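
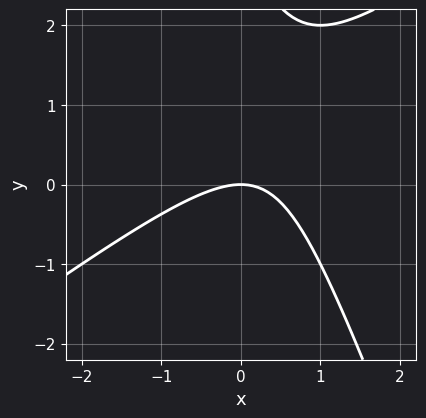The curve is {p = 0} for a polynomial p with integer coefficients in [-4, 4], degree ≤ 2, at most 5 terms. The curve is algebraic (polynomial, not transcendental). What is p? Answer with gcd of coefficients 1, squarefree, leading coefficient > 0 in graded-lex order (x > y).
(a) Degree: no degree-1 curve has this shape, so deg p = 2.
(b) From the visible intercepts: it crosses the x-axis at the gridline x = 0; it meets the y-axis at y = 0 (among the integer gridlines).
(c) The integer polynomial consistent with all of this is the stated p.

2*x^2 - 2*x*y - y^2 + 3*y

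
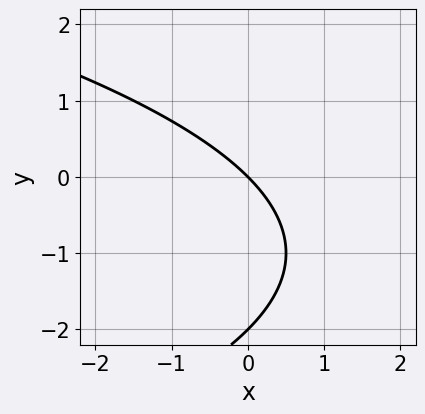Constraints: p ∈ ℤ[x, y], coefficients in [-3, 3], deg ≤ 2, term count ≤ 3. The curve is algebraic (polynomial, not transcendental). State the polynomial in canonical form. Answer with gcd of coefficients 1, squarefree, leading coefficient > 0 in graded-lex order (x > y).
y^2 + 2*x + 2*y

First, degree: the shape is more complex than any degree-1 curve, so deg p = 2.
Then, reading off the gridlines: it crosses the x-axis at the gridline x = 0; the y-axis gridline crossings are at y ∈ {-2, 0}.
Finally, together with the visible shape, these determine p as stated.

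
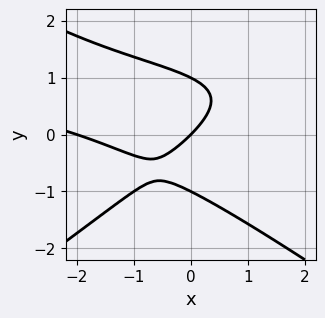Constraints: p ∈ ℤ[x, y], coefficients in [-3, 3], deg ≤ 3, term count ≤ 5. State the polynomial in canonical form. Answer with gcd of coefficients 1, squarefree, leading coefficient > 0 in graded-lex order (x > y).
x^2*y - 2*y^3 - x^2 - 2*x + 2*y

(a) deg p = 3.
(b) From the visible intercepts: the y-axis gridline crossings are at y ∈ {-1, 0, 1}; among the integer gridlines, it crosses the x-axis at x ∈ {-2, 0}.
(c) These observations pin down the coefficients.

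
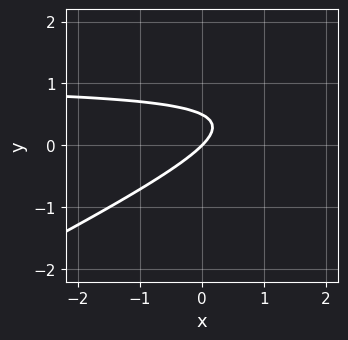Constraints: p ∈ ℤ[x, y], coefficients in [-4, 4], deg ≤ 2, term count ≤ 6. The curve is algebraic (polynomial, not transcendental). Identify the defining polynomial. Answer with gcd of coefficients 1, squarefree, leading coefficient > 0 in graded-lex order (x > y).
First, degree: no degree-1 curve has this shape, so deg p = 2.
Next, reading off the gridlines: it crosses the x-axis at the gridline x = 0; it crosses the y-axis at the gridline y = 0.
Finally, matching integer coefficients to the picture gives p.

x*y - 2*y^2 - x + y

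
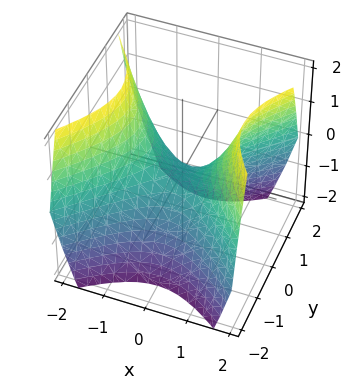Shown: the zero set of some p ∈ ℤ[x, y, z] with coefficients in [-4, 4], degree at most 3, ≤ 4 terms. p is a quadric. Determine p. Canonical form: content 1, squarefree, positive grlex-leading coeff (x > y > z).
1. Degree: a hyperbolic paraboloid; a quadric, so deg p = 2.
2. Symmetries: mirror symmetry y ↦ −y ⇒ only even powers of y; mirror symmetry x ↦ −x ⇒ only even powers of x.
3. From the axis intercepts and sections: one x-axis crossing is at x = 0; it crosses the z-axis at the gridline z = 0; one y-axis crossing is at y = 0.
4. Solving for integer coefficients yields p as stated.

x^2 - y^2 - z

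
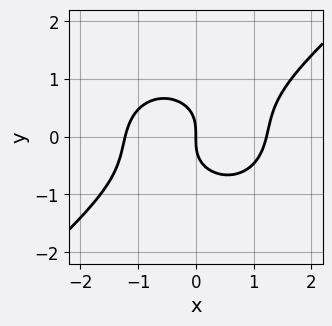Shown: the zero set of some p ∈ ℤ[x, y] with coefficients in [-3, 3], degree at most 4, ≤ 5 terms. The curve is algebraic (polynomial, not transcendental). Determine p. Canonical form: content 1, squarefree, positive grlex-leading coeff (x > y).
1. The degree is 3 — the shape is more complex than any degree-2 curve.
2. From the visible intercepts: it crosses the x-axis at the gridline x = 0; one y-axis crossing is at y = 0.
3. These observations pin down the coefficients.

2*x^3 - x^2*y + x*y^2 - 3*y^3 - 3*x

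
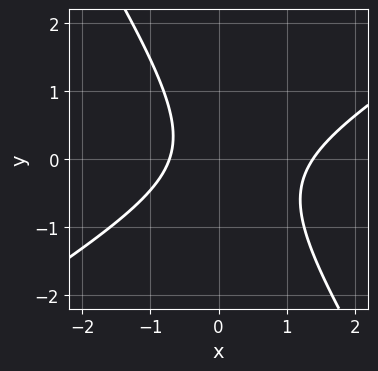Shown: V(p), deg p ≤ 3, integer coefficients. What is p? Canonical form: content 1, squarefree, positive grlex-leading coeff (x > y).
1. Degree: the shape is more complex than any degree-1 curve, so deg p = 2.
2. From the axis intercepts and sections: it misses every integer gridline on the y-axis.
3. Putting this together gives p.

3*x^2 - 3*x*y - 3*y^2 - 2*x - 3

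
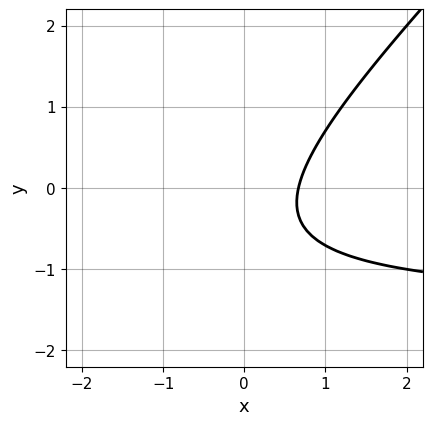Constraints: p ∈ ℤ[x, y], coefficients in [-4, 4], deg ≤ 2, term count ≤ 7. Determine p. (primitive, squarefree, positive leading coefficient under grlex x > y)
2*x*y - 2*y^2 + 3*x - 2*y - 2

First, deg p = 2. No degree-1 curve has this shape.
Then, from the axis intercepts and sections: it misses every integer gridline on the y-axis.
Finally, assembling these constraints gives the stated polynomial.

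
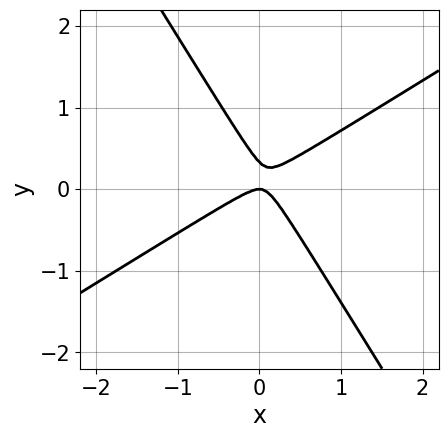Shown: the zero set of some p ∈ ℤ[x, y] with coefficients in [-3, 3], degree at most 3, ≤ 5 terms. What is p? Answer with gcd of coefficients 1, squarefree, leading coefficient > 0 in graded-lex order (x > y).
deg p = 2. No degree-1 curve has this shape.
Reading off the gridlines: it crosses the y-axis at the gridline y = 0; one x-axis crossing is at x = 0.
Together with the visible shape, these determine p as stated.

3*x^2 - 3*x*y - 3*y^2 + y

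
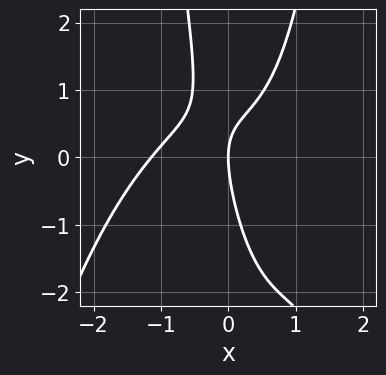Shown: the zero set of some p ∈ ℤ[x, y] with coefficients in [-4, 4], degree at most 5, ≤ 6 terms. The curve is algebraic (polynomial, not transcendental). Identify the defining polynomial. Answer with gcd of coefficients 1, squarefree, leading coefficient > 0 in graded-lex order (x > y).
First, the degree is 4 — no degree-3 curve has this shape.
Next, observable constraints: it meets the x-axis at x = 0 (among the integer gridlines); it crosses the y-axis at the gridline y = 0.
Finally, together with the visible shape, these determine p as stated.

2*x^4 + 3*x^2*y - 3*x*y - y^2 + 3*x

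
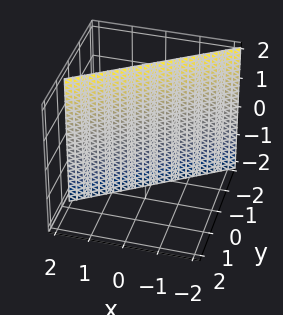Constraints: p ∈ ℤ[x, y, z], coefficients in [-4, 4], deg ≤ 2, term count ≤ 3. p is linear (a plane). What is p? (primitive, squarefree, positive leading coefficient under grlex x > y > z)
2*x - 3*y - 2

deg p = 1. Every cross-section is a straight line — this is a plane.
Checking where it meets the axes: it meets the x-axis at x = 1 (among the integer gridlines); it misses every integer gridline on the z-axis.
Putting this together gives p.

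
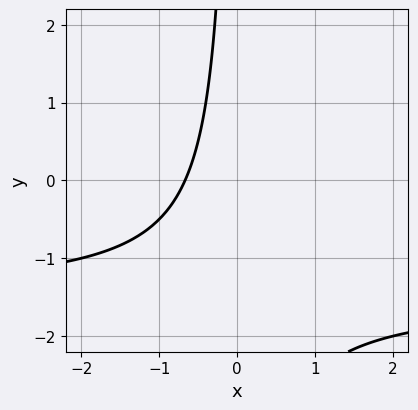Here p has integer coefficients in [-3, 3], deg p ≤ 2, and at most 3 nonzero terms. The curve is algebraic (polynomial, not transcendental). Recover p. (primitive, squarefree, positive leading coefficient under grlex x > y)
First, degree: a generic line meets the curve in up to 2 points, so deg p = 2.
Then, from the visible intercepts: it misses every integer gridline on the y-axis.
Finally, matching integer coefficients to the picture gives p.

2*x*y + 3*x + 2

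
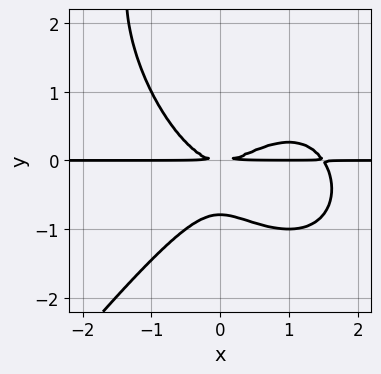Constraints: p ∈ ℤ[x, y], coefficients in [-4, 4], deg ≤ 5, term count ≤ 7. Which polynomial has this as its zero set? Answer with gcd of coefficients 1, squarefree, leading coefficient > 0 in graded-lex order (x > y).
2*x^3*y - y^4 - 3*x^2*y + 3*y^3 + 3*y^2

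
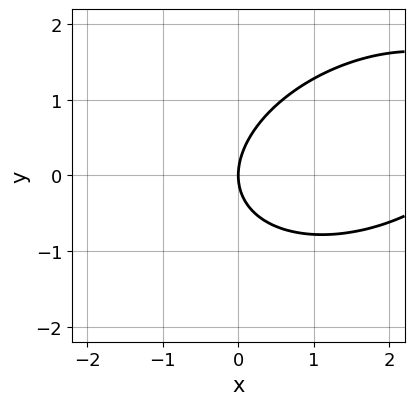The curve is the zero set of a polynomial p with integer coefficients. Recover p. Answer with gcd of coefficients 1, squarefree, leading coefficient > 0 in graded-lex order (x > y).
First, degree: no degree-1 curve has this shape, so deg p = 2.
Next, reading off the gridlines: it meets the y-axis at y = 0 (among the integer gridlines); it crosses the x-axis at the gridline x = 0.
Finally, matching integer coefficients to the picture gives p.

x^2 - x*y + 2*y^2 - 3*x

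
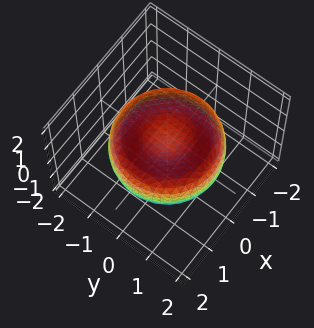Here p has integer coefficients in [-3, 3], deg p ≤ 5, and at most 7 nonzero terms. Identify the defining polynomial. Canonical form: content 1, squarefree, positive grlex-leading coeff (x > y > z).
First, the degree is 4 — no degree-3 surface has this shape.
Next, symmetry: the surface is invariant under rotation about z: p = q(x² + y², z).
Then, from the axis intercepts and sections: a circular section at z = 0 has radius between 1 and 2.
Finally, together with the visible shape, these determine p as stated.

x^4 + 2*x^2*y^2 + y^4 - 2*x^2 - 2*y^2 + 3*z^2 - 1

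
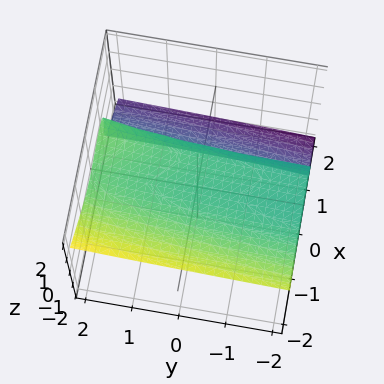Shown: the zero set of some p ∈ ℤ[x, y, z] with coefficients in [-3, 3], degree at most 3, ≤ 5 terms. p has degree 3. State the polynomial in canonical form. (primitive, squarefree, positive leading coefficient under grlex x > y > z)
2*x^3 - x*z^2 - y*z^2 + 3*z^3 - 1

(a) The degree is 3 — the shape is more complex than any degree-2 surface.
(b) Against the integer gridlines: it misses every integer gridline on the y-axis.
(c) The integer polynomial consistent with all of this is the stated p.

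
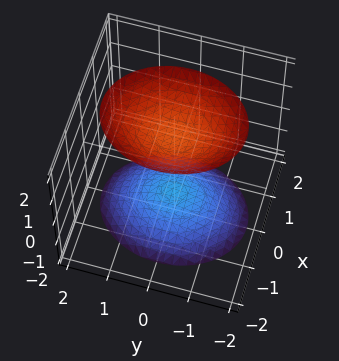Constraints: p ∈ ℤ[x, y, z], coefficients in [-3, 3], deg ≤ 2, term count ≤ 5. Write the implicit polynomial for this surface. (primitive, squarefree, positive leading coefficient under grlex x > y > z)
3*x^2 + 2*y^2 - 2*z^2 + 3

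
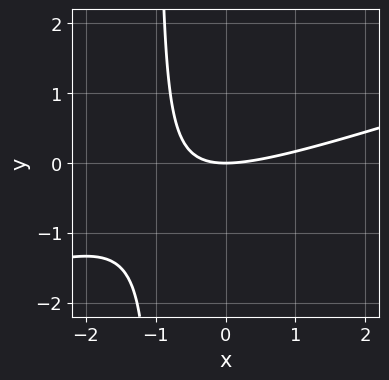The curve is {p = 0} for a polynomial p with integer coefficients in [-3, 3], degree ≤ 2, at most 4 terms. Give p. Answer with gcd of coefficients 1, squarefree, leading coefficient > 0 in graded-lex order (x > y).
x^2 - 3*x*y - 3*y

1. Degree: no degree-1 curve has this shape, so deg p = 2.
2. Against the integer gridlines: one x-axis crossing is at x = 0; it crosses the y-axis at the gridline y = 0.
3. Matching integer coefficients to the picture gives p.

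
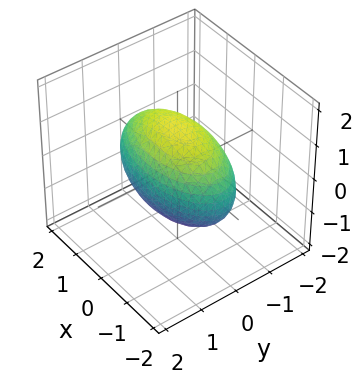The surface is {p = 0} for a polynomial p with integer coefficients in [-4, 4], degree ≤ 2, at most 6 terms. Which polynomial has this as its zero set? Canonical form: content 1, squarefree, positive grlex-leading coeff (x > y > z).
1. The degree is 2 — bounded and convex; a quadric.
2. Symmetries: it's symmetric under z → −z, forcing even powers of z; the x ↦ −x reflection is a symmetry, so x appears only in even powers; mirror symmetry y ↦ −y ⇒ only even powers of y.
3. Reading off the gridlines: the y-axis gridline crossings are at y ∈ {-1, 1}.
4. These observations pin down the coefficients.

x^2 + 3*y^2 + 2*z^2 - 3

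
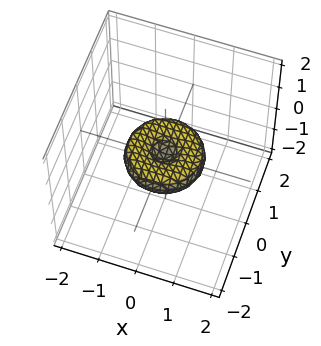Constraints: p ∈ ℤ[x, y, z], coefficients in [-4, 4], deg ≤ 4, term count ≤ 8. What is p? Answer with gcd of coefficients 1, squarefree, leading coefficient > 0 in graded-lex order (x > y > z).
Degree: a generic line meets the surface in up to 4 points, so deg p = 4.
Symmetry: the z-axis is an axis of rotation, so x and y enter only as x² + y².
From the visible intercepts: a circular section at z = 0 has radius exactly 1; among the integer gridlines, it crosses the y-axis at y ∈ {-1, 0, 1}.
Assembling these constraints gives the stated polynomial.

x^4 + 2*x^2*y^2 + y^4 - x^2 - y^2 + 2*z^2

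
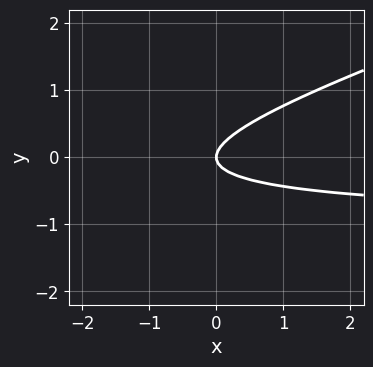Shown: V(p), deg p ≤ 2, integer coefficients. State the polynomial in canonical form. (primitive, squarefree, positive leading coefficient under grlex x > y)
x*y - 3*y^2 + x

(a) The degree is 2 — no degree-1 curve has this shape.
(b) Checking where it meets the axes: one x-axis crossing is at x = 0; one y-axis crossing is at y = 0.
(c) These observations pin down the coefficients.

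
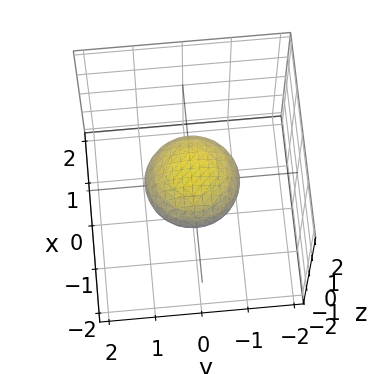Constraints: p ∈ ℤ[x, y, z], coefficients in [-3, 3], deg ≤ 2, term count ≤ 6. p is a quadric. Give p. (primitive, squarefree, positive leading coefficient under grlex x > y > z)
x^2 + y^2 + 2*z^2 - 1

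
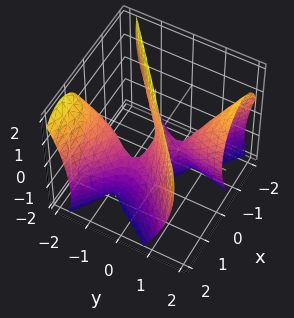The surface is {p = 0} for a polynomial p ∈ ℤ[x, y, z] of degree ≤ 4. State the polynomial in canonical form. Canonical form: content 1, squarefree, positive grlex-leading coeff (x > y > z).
(a) deg p = 3. A generic line meets the surface in up to 3 points.
(b) Observable constraints: it meets the x-axis at x = 0 (among the integer gridlines); the visible z-axis segment lies entirely on the surface.
(c) Fitting integer coefficients to these (and the overall shape) gives p.

2*x^3 - 3*x*y^2 - y*z^2 + 2*x*z - y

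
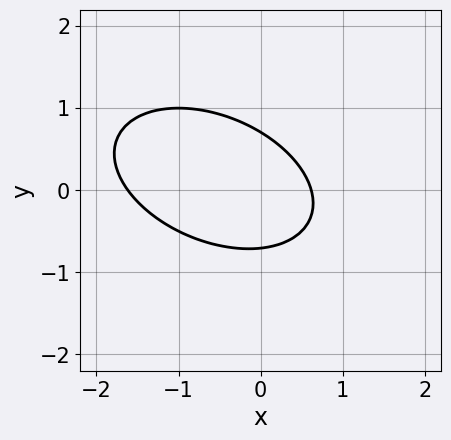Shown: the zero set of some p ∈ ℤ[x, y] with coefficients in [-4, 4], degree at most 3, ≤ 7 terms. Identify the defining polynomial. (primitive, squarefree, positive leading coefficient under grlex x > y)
1. deg p = 2.
2. The integer polynomial consistent with all of this is the stated p.

x^2 + x*y + 2*y^2 + x - 1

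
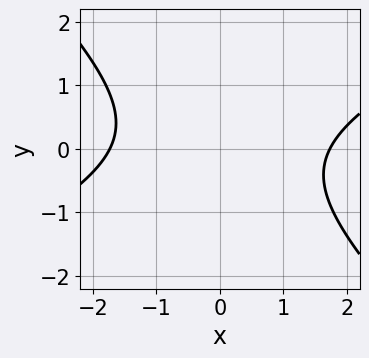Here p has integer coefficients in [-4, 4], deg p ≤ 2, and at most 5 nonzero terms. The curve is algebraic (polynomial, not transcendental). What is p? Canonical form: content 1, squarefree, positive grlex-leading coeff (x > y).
x^2 - x*y - 2*y^2 - 3

First, deg p = 2. No degree-1 curve has this shape.
Next, against the integer gridlines: no y-intercept at any integer in the box.
Finally, matching integer coefficients to the picture gives p.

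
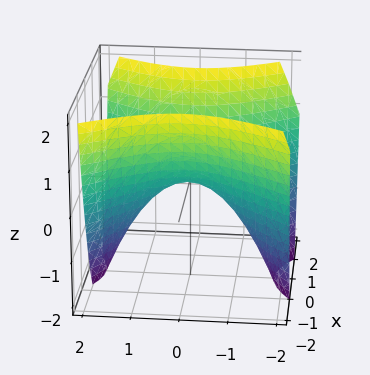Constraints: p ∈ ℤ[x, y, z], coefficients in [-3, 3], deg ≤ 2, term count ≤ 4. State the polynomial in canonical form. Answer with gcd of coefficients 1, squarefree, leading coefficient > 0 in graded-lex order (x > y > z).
3*x^2 - 2*y^2 - 3*z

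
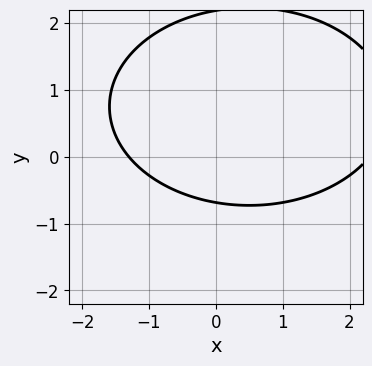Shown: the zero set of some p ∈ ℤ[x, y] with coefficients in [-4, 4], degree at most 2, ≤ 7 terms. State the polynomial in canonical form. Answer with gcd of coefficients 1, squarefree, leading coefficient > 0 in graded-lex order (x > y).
The degree is 2 — no degree-1 curve has this shape.
The integer polynomial consistent with all of this is the stated p.

x^2 + 2*y^2 - x - 3*y - 3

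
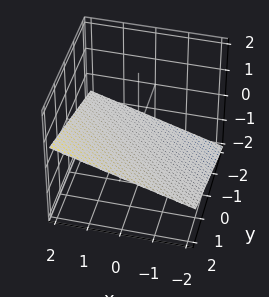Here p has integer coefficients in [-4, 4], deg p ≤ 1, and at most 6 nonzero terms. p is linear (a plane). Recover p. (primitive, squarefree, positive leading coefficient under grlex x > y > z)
(a) The degree is 1 — the surface is flat (a plane).
(b) Reading off the gridlines: it meets the x-axis at x = 2 (among the integer gridlines); one y-axis crossing is at y = 2.
(c) Fitting integer coefficients to these (and the overall shape) gives p.

x + y - 3*z - 2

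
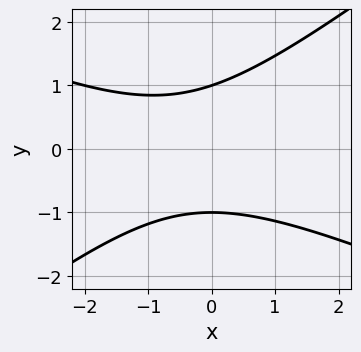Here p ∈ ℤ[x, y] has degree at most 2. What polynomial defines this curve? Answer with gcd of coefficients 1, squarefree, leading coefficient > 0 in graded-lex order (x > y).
x^2 + x*y - 3*y^2 + x + 3

(a) Degree: no degree-1 curve has this shape, so deg p = 2.
(b) Checking where it meets the axes: among the integer gridlines, it crosses the y-axis at y ∈ {-1, 1}; no x-intercept at any integer in the box.
(c) The integer polynomial consistent with all of this is the stated p.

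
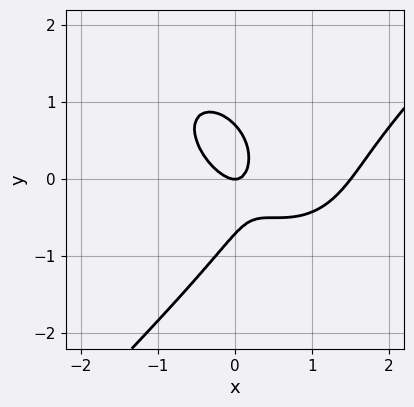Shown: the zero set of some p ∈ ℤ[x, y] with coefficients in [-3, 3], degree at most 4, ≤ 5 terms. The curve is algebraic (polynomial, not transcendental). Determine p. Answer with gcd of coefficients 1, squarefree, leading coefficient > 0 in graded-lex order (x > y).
2*x^3 - 2*y^3 - 3*x^2 - 3*x*y + y

deg p = 3. The shape is more complex than any degree-2 curve.
Checking where it meets the axes: it crosses the y-axis at the gridline y = 0; it meets the x-axis at x = 0 (among the integer gridlines).
Solving for integer coefficients yields p as stated.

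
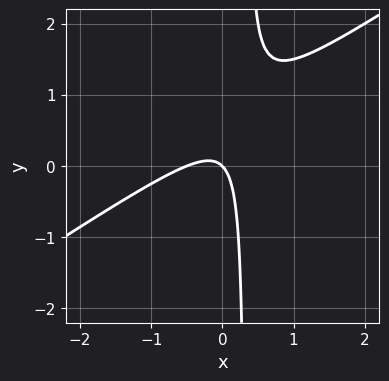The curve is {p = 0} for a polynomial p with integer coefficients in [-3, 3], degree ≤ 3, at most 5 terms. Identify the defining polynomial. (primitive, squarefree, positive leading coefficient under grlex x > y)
1. Degree: a generic line meets the curve in up to 2 points, so deg p = 2.
2. From the visible intercepts: it meets the y-axis at y = 0 (among the integer gridlines); it meets the x-axis at x = 0 (among the integer gridlines).
3. Putting this together gives p.

2*x^2 - 3*x*y + x + y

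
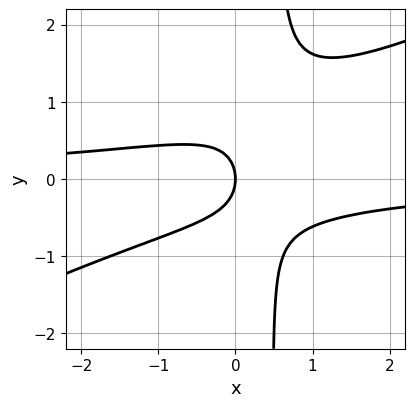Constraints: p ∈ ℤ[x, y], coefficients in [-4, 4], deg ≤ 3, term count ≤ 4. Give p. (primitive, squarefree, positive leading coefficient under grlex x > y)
(a) deg p = 3.
(b) From the visible intercepts: one x-axis crossing is at x = 0; it crosses the y-axis at the gridline y = 0.
(c) Assembling these constraints gives the stated polynomial.

x^2*y - 2*x*y^2 + y^2 + x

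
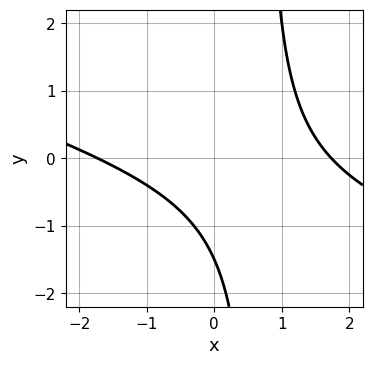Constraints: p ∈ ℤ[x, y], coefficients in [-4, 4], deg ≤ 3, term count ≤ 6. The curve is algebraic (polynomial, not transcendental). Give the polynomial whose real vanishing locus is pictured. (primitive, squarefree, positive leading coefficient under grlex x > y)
x^2 + 3*x*y - 2*y - 3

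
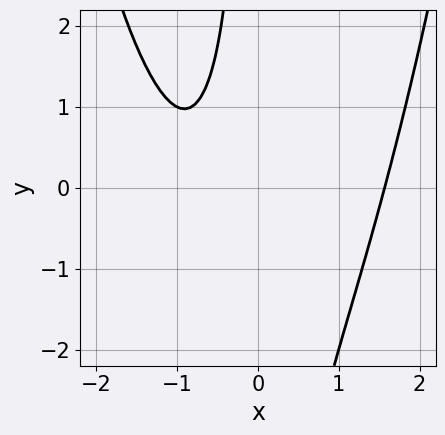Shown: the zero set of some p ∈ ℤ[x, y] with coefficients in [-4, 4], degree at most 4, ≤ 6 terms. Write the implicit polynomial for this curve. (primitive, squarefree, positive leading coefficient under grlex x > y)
2*x^3 - 2*x*y - 3*x - 3

(a) Degree: no degree-2 curve has this shape, so deg p = 3.
(b) Reading off the gridlines: it misses every integer gridline on the y-axis.
(c) Putting this together gives p.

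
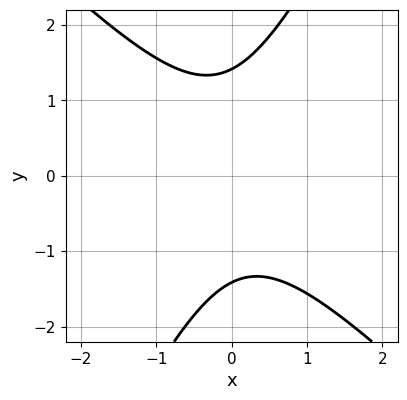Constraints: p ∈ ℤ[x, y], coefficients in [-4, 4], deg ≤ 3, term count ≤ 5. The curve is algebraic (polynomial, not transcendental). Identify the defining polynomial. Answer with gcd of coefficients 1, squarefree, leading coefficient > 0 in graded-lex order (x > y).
deg p = 2.
From the axis intercepts and sections: the curve avoids every integer x-axis point in the box.
Fitting integer coefficients to these (and the overall shape) gives p.

2*x^2 + x*y - y^2 + 2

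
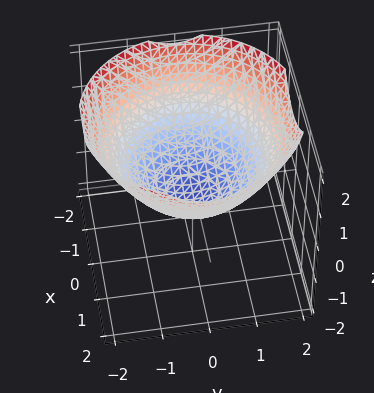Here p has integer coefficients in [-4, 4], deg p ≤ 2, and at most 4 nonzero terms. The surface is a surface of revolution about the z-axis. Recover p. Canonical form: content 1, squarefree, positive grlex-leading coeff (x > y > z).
x^2 + y^2 - 2*z - 1

The degree is 2 — no degree-1 surface has this shape.
By symmetry, the z-axis is an axis of rotation, so x and y enter only as x² + y².
Checking where it meets the axes: the x-axis gridline crossings are at x ∈ {-1, 1}; a circular section at z = 0 has radius exactly 1; among the integer gridlines, it crosses the y-axis at y ∈ {-1, 1}.
Fitting integer coefficients to these (and the overall shape) gives p.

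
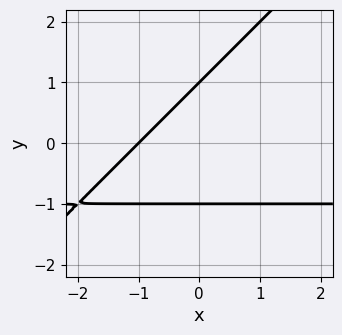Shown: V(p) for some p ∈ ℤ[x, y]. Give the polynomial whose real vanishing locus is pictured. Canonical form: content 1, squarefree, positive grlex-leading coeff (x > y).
Degree: no degree-1 curve has this shape, so deg p = 2.
Observable constraints: among the integer gridlines, it crosses the y-axis at y ∈ {-1, 1}; it crosses the x-axis at the gridline x = -1.
Putting this together gives p.

x*y - y^2 + x + 1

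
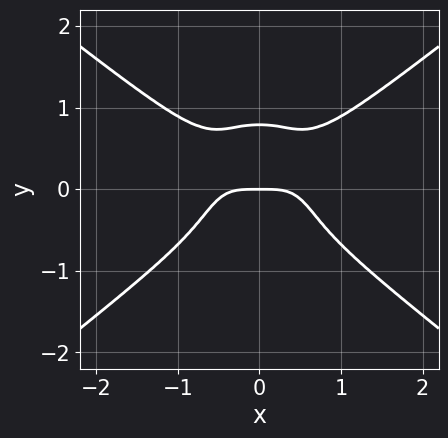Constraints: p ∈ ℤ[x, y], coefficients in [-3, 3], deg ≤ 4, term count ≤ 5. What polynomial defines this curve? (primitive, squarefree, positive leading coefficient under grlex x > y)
2*x^4 - 2*x^2*y^2 - 2*y^4 + y

1. deg p = 4. The shape is more complex than any degree-3 curve.
2. Symmetries: mirror symmetry x ↦ −x ⇒ only even powers of x.
3. Checking where it meets the axes: it meets the x-axis at x = 0 (among the integer gridlines); it meets the y-axis at y = 0 (among the integer gridlines).
4. The integer polynomial consistent with all of this is the stated p.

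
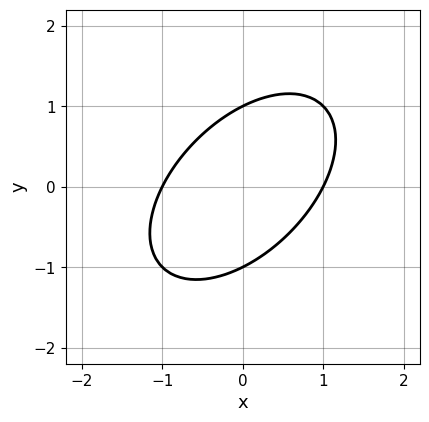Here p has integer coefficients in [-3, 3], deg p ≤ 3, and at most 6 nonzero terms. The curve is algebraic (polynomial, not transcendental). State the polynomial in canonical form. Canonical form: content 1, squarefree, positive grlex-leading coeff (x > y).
x^2 - x*y + y^2 - 1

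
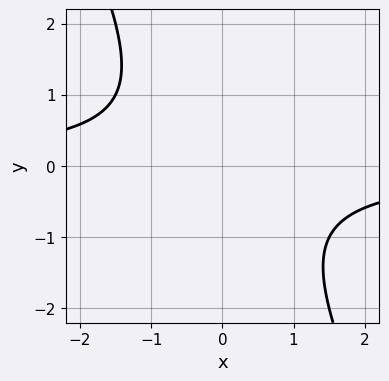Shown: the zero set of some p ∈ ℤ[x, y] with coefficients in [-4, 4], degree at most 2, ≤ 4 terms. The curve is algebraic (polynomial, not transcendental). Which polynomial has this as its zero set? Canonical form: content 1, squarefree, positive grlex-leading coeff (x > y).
2*x*y + y^2 + 2

1. Degree: a generic line meets the curve in up to 2 points, so deg p = 2.
2. Against the integer gridlines: no y-intercept at any integer in the box; it misses every integer gridline on the x-axis.
3. Fitting integer coefficients to these (and the overall shape) gives p.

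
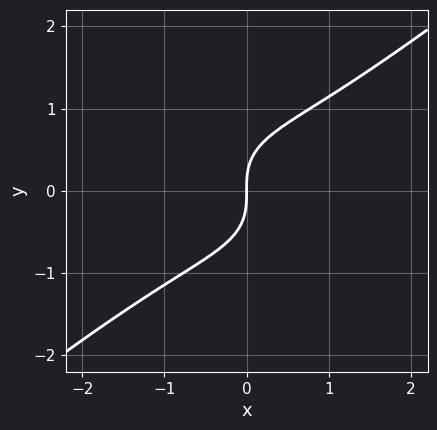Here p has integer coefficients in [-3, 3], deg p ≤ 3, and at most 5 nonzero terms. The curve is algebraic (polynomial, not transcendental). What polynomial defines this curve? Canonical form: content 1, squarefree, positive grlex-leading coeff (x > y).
Degree: no degree-2 curve has this shape, so deg p = 3.
From the axis intercepts and sections: it crosses the x-axis at the gridline x = 0; it crosses the y-axis at the gridline y = 0.
Putting this together gives p.

x^3 - 2*y^3 + 2*x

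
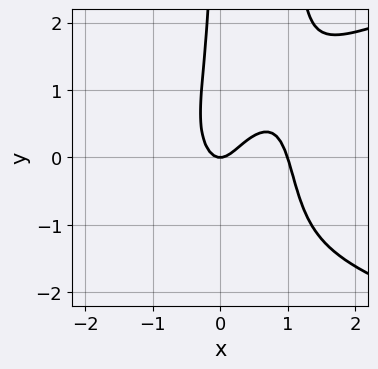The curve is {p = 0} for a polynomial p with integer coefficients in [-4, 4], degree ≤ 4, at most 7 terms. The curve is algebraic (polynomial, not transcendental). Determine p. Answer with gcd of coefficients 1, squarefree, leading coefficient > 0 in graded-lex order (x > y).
First, the degree is 4 — the shape is more complex than any degree-3 curve.
Next, observable constraints: it meets the y-axis at y = 0 (among the integer gridlines); the x-axis gridline crossings are at x ∈ {0, 1}.
Finally, the integer polynomial consistent with all of this is the stated p.

2*x^2*y^2 - 3*x^3 - 2*x*y^2 + 3*x^2 - y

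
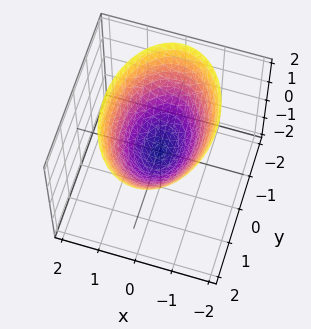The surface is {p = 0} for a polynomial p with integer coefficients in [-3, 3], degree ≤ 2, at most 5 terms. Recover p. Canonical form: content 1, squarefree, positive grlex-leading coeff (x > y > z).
2*x^2 + y^2 - 2*z

(a) deg p = 2.
(b) Symmetries: mirror symmetry y ↦ −y ⇒ only even powers of y; it's symmetric under x → −x, forcing even powers of x.
(c) From the axis intercepts and sections: one y-axis crossing is at y = 0; it meets the z-axis at z = 0 (among the integer gridlines).
(d) Together with the visible shape, these determine p as stated.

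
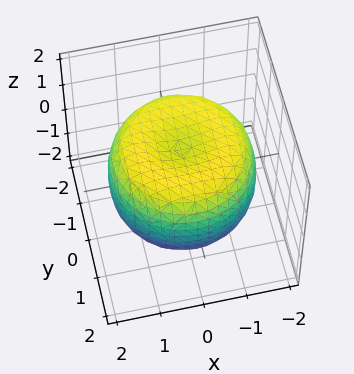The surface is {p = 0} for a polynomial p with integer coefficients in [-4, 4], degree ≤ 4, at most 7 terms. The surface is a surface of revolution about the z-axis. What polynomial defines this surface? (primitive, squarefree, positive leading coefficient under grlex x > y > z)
x^4 + 2*x^2*y^2 + y^4 - 2*x^2 - 2*y^2 + 2*z^2 - 2

(a) Degree: a generic line meets the surface in up to 4 points, so deg p = 4.
(b) Symmetry: the z-axis is an axis of rotation, so x and y enter only as x² + y².
(c) Checking where it meets the axes: a circular section at z = 0 has radius between 1 and 2; the z-axis gridline crossings are at z ∈ {-1, 1}.
(d) Fitting integer coefficients to these (and the overall shape) gives p.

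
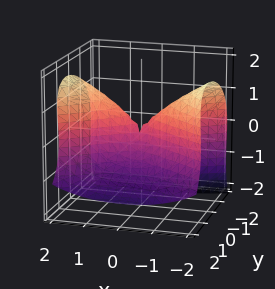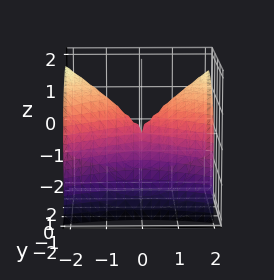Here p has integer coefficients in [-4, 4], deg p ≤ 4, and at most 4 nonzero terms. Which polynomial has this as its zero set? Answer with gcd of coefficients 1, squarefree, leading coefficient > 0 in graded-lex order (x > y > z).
y*z^2 - z^3 + x^2 - 2*y^2

(a) deg p = 3.
(b) Against the integer gridlines: one x-axis crossing is at x = 0; one y-axis crossing is at y = 0; it meets the z-axis at z = 0 (among the integer gridlines).
(c) Together with the visible shape, these determine p as stated.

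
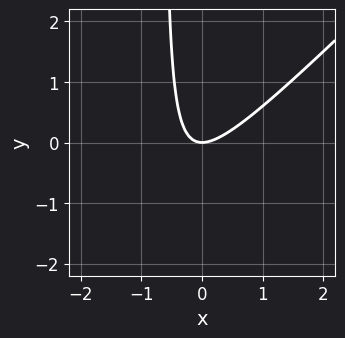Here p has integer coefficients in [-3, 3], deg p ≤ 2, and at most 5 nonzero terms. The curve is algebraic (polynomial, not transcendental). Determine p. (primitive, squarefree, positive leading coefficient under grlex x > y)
3*x^2 - 3*x*y - 2*y

First, the degree is 2 — no degree-1 curve has this shape.
Next, from the visible intercepts: it meets the x-axis at x = 0 (among the integer gridlines); one y-axis crossing is at y = 0.
Finally, together with the visible shape, these determine p as stated.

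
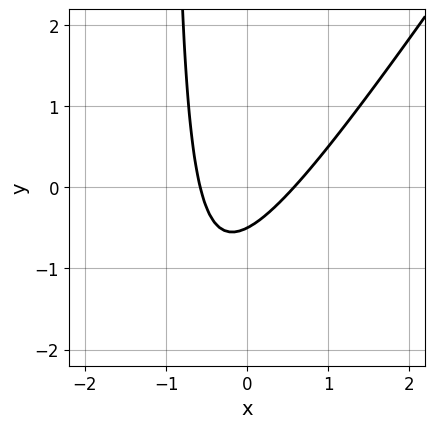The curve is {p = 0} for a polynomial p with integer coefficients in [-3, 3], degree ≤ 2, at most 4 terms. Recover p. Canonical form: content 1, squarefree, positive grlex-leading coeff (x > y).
(a) Degree: the shape is more complex than any degree-1 curve, so deg p = 2.
(b) Solving for integer coefficients yields p as stated.

3*x^2 - 2*x*y - 2*y - 1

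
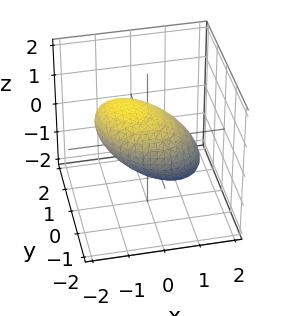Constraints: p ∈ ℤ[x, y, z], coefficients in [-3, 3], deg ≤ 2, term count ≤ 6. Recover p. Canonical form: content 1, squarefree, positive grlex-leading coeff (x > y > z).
1. The degree is 2 — the shape is more complex than any degree-1 surface.
2. Checking where it meets the axes: among the integer gridlines, it crosses the z-axis at z ∈ {-1, 1}.
3. Together with the visible shape, these determine p as stated.

2*x^2 + x*y + 2*x*z + 2*y^2 + 3*z^2 - 3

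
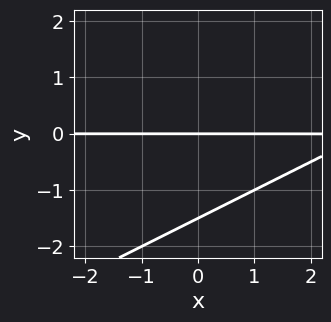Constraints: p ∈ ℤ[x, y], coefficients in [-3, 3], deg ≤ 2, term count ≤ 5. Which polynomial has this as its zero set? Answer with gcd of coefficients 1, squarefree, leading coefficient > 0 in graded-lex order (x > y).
(a) The degree is 2 — no degree-1 curve has this shape.
(b) From the axis intercepts and sections: it meets the y-axis at y = 0 (among the integer gridlines); every point of the x-axis in the box is on the curve.
(c) The integer polynomial consistent with all of this is the stated p.

x*y - 2*y^2 - 3*y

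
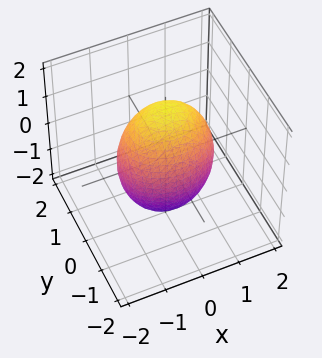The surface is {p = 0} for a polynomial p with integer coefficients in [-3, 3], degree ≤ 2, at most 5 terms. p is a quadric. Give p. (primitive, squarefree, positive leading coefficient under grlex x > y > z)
1. Degree: a closed, bounded, convex surface; a quadric, so deg p = 2.
2. Symmetries: it's symmetric under x → −x, forcing even powers of x; mirror symmetry z ↦ −z ⇒ only even powers of z; the y ↦ −y reflection is a symmetry, so y appears only in even powers.
3. Checking where it meets the axes: among the integer gridlines, it crosses the y-axis at y ∈ {-1, 1}.
4. Together with the visible shape, these determine p as stated.

2*x^2 + 3*y^2 + z^2 - 3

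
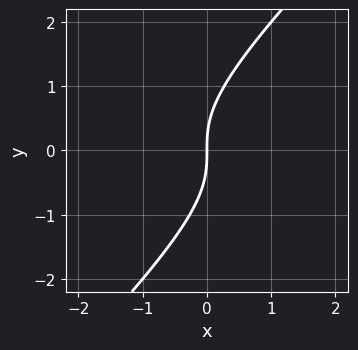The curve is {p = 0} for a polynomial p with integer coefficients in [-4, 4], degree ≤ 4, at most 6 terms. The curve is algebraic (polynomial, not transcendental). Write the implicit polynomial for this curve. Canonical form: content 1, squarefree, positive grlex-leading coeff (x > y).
x^2*y - 2*x*y^2 + y^3 - 2*x

First, degree: the shape is more complex than any degree-2 curve, so deg p = 3.
Next, from the visible intercepts: it meets the x-axis at x = 0 (among the integer gridlines); it meets the y-axis at y = 0 (among the integer gridlines).
Finally, matching integer coefficients to the picture gives p.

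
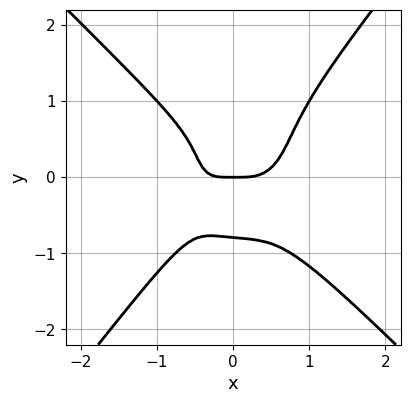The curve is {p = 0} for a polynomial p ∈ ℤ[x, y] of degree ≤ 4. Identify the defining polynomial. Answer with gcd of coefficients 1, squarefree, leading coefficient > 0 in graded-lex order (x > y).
3*x^4 + x*y^3 - 2*y^4 - x*y - y

(a) deg p = 4. A generic line meets the curve in up to 4 points.
(b) Observable constraints: it crosses the x-axis at the gridline x = 0; it meets the y-axis at y = 0 (among the integer gridlines).
(c) Matching integer coefficients to the picture gives p.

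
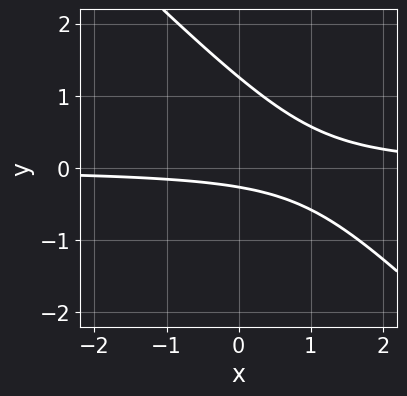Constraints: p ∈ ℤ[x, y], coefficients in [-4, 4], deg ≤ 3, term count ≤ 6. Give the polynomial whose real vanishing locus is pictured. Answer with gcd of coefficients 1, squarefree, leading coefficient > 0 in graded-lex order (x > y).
3*x*y + 3*y^2 - 3*y - 1

1. deg p = 2. The shape is more complex than any degree-1 curve.
2. Checking where it meets the axes: the curve avoids every integer x-axis point in the box.
3. The integer polynomial consistent with all of this is the stated p.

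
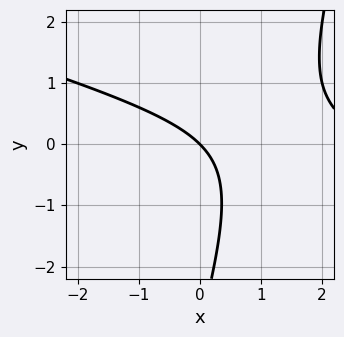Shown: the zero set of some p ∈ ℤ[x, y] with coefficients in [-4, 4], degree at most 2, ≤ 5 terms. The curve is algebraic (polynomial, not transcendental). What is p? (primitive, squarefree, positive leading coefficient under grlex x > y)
x^2 + 3*x*y - y^2 - 3*x - 3*y

(a) deg p = 2.
(b) Reading off the gridlines: one y-axis crossing is at y = 0; one x-axis crossing is at x = 0.
(c) Matching integer coefficients to the picture gives p.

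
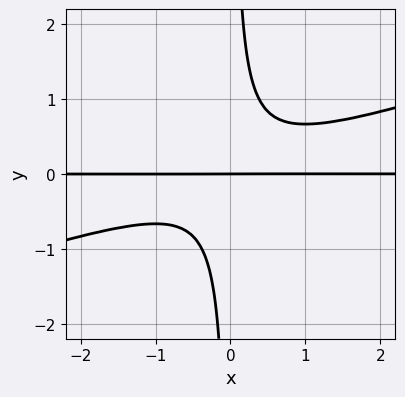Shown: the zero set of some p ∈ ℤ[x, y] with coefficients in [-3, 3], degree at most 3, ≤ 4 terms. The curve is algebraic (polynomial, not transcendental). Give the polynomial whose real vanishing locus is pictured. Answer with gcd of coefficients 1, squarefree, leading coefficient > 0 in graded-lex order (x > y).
x^2*y - 3*x*y^2 + y

Degree: a generic line meets the curve in up to 3 points, so deg p = 3.
Observable constraints: the visible x-axis segment lies entirely on the curve; it crosses the y-axis at the gridline y = 0.
Assembling these constraints gives the stated polynomial.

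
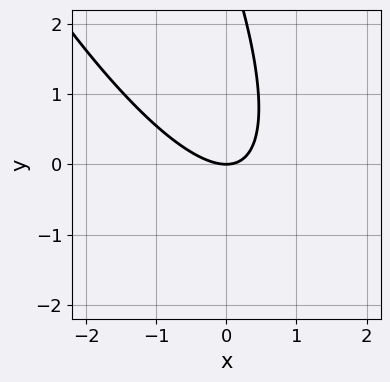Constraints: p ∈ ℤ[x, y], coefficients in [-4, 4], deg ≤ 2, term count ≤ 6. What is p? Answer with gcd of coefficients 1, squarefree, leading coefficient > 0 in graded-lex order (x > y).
3*x^2 + 3*x*y + y^2 - 3*y

(a) Degree: no degree-1 curve has this shape, so deg p = 2.
(b) From the visible intercepts: it crosses the y-axis at the gridline y = 0; it meets the x-axis at x = 0 (among the integer gridlines).
(c) Fitting integer coefficients to these (and the overall shape) gives p.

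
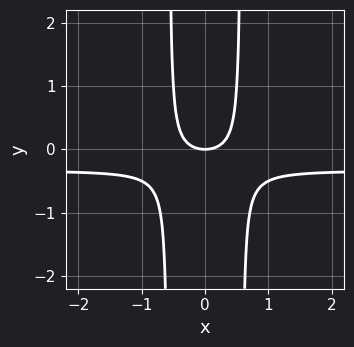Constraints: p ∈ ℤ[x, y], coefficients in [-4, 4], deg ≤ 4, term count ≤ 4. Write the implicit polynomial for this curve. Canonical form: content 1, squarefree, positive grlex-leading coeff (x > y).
1. Degree: the shape is more complex than any degree-2 curve, so deg p = 3.
2. Symmetries: it's symmetric under x → −x, forcing even powers of x.
3. Against the integer gridlines: one y-axis crossing is at y = 0; it crosses the x-axis at the gridline x = 0.
4. Fitting integer coefficients to these (and the overall shape) gives p.

3*x^2*y + x^2 - y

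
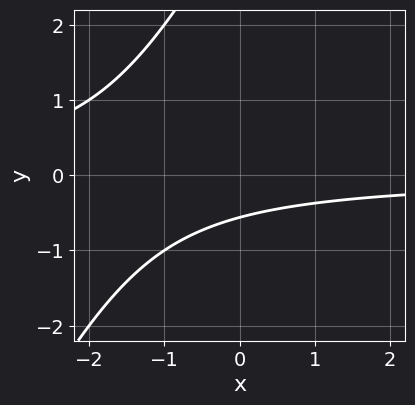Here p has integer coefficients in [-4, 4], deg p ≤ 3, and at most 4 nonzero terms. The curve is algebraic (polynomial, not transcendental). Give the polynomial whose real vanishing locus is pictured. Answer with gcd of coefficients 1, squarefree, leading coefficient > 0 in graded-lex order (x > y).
(a) deg p = 2. No degree-1 curve has this shape.
(b) Against the integer gridlines: no x-intercept at any integer in the box.
(c) Fitting integer coefficients to these (and the overall shape) gives p.

2*x*y - y^2 + 3*y + 2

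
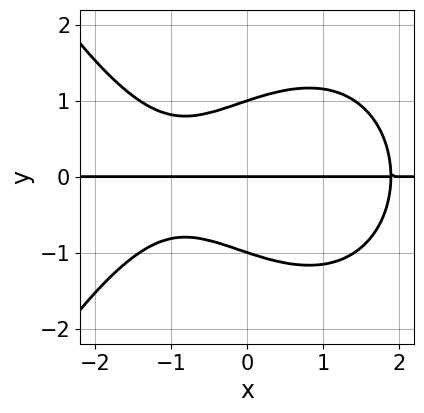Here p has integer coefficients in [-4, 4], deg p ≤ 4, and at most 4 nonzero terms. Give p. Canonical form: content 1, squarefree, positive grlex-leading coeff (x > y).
1. deg p = 4.
2. From the visible intercepts: the y-axis gridline crossings are at y ∈ {-1, 0, 1}; every point of the x-axis in the box is on the curve.
3. Fitting integer coefficients to these (and the overall shape) gives p.

x^3*y + 3*y^3 - 2*x*y - 3*y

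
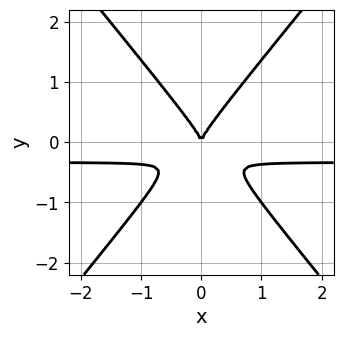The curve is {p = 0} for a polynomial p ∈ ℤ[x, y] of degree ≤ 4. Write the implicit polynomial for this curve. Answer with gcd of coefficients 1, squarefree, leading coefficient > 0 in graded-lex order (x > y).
1. deg p = 3. No degree-2 curve has this shape.
2. Symmetries: mirror symmetry x ↦ −x ⇒ only even powers of x.
3. Reading off the gridlines: one y-axis crossing is at y = 0; one x-axis crossing is at x = 0.
4. Fitting integer coefficients to these (and the overall shape) gives p.

3*x^2*y - 2*y^3 + x^2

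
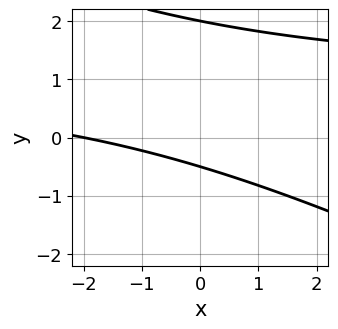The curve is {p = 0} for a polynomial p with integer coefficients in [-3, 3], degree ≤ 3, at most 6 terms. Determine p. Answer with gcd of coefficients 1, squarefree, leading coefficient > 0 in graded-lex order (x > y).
x*y + 2*y^2 - x - 3*y - 2

First, the degree is 2 — no degree-1 curve has this shape.
Then, against the integer gridlines: it meets the x-axis at x = -2 (among the integer gridlines); it crosses the y-axis at the gridline y = 2.
Finally, together with the visible shape, these determine p as stated.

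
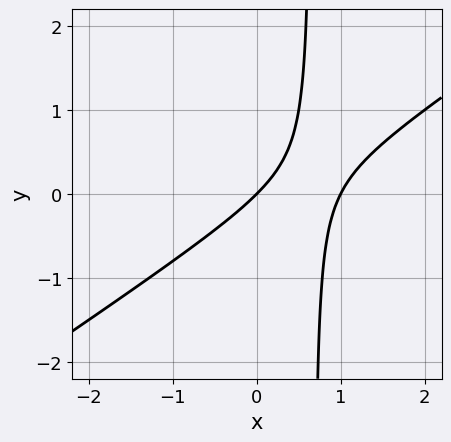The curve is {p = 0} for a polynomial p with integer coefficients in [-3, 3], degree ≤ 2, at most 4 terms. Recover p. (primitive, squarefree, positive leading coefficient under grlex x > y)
First, the degree is 2 — a generic line meets the curve in up to 2 points.
Next, checking where it meets the axes: it meets the y-axis at y = 0 (among the integer gridlines); among the integer gridlines, it crosses the x-axis at x ∈ {0, 1}.
Finally, fitting integer coefficients to these (and the overall shape) gives p.

2*x^2 - 3*x*y - 2*x + 2*y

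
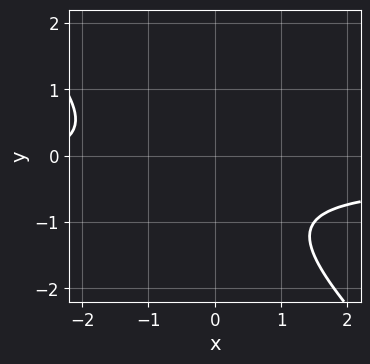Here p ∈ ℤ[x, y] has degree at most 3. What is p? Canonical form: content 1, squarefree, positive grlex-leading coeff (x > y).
The degree is 2 — no degree-1 curve has this shape.
Reading off the gridlines: no x-intercept at any integer in the box; the curve avoids every integer y-axis point in the box.
The integer polynomial consistent with all of this is the stated p.

3*x*y + 3*y^2 + x + 3*y + 3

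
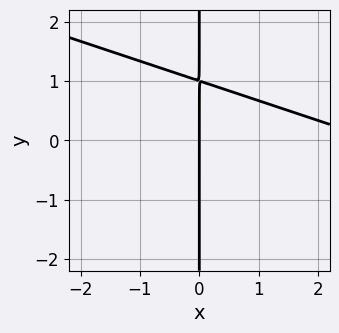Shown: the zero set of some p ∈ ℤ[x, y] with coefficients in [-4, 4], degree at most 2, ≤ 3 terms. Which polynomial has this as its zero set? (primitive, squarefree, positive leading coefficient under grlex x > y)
The degree is 2 — no degree-1 curve has this shape.
From the axis intercepts and sections: every point of the y-axis in the box is on the curve; it meets the x-axis at x = 0 (among the integer gridlines).
Solving for integer coefficients yields p as stated.

x^2 + 3*x*y - 3*x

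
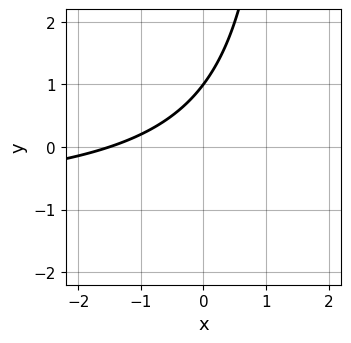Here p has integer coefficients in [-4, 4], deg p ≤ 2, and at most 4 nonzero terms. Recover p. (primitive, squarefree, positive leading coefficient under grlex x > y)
Degree: no degree-1 curve has this shape, so deg p = 2.
Observable constraints: it meets the y-axis at y = 1 (among the integer gridlines).
Matching integer coefficients to the picture gives p.

2*x*y + 2*x - 3*y + 3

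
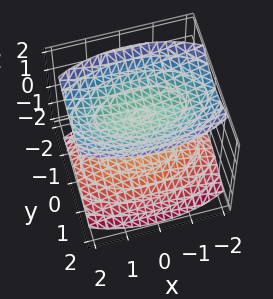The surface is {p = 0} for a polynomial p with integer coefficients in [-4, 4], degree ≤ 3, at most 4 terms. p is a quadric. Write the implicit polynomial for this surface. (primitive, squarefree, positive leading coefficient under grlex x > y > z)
First, the picture has 2 separate pieces. Treating them together as one polynomial.
Next, deg p = 2. Two separate bowl-shaped sheets opening away from each other; a quadric.
Then, symmetries: the x ↦ −x reflection is a symmetry, so x appears only in even powers; the y ↦ −y reflection is a symmetry, so y appears only in even powers; the z ↦ −z reflection is a symmetry, so z appears only in even powers.
Then, from the visible intercepts: no y-intercept at any integer in the box; it misses every integer gridline on the x-axis; the z-axis gridline crossings are at z ∈ {-1, 1}.
Finally, putting this together gives p.

x^2 + 3*y^2 - 3*z^2 + 3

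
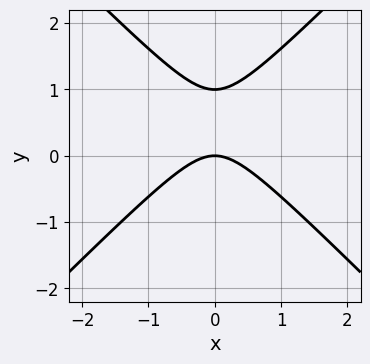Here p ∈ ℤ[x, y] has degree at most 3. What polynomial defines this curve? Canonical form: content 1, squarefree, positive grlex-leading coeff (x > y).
(a) Degree: a generic line meets the curve in up to 2 points, so deg p = 2.
(b) Symmetries: mirror symmetry x ↦ −x ⇒ only even powers of x.
(c) From the axis intercepts and sections: among the integer gridlines, it crosses the y-axis at y ∈ {0, 1}; it meets the x-axis at x = 0 (among the integer gridlines).
(d) These observations pin down the coefficients.

x^2 - y^2 + y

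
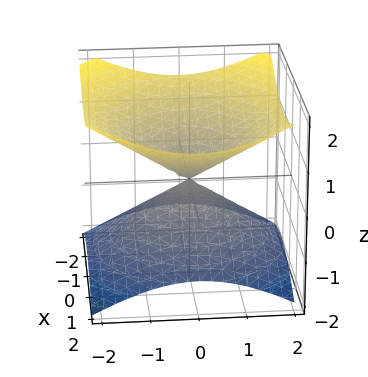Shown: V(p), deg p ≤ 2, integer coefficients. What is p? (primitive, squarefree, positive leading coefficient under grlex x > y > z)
1. The degree is 2 — a double cone through the origin; a quadric.
2. Symmetries: it's symmetric under z → −z, forcing even powers of z; the z-axis is an axis of rotation, so x and y enter only as x² + y².
3. Against the integer gridlines: a circular section at z = 1 has radius between 1 and 2; one z-axis crossing is at z = 0.
4. These observations pin down the coefficients.

x^2 + y^2 - 2*z^2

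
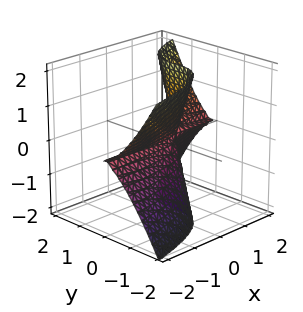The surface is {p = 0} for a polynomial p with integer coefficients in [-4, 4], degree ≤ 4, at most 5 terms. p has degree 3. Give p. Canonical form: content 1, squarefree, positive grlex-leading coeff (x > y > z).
The degree is 3 — the shape is more complex than any degree-2 surface.
Against the integer gridlines: it meets the y-axis at y = 0 (among the integer gridlines); one z-axis crossing is at z = 0; every point of the x-axis in the box is on the surface.
Fitting integer coefficients to these (and the overall shape) gives p.

2*x*z^2 - 3*y^3 - z^2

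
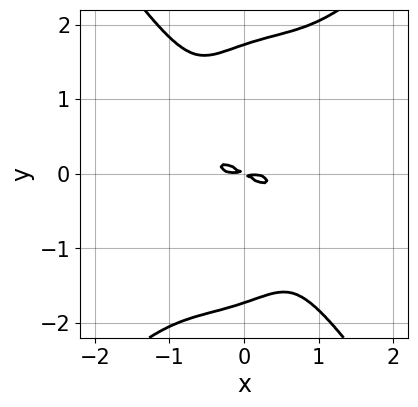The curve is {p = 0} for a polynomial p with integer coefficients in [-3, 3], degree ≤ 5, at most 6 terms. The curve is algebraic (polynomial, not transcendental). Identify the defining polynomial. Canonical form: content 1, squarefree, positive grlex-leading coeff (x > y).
3*x^4 - x^3*y - y^4 + 2*x*y + 3*y^2

1. The degree is 4 — no degree-3 curve has this shape.
2. The integer polynomial consistent with all of this is the stated p.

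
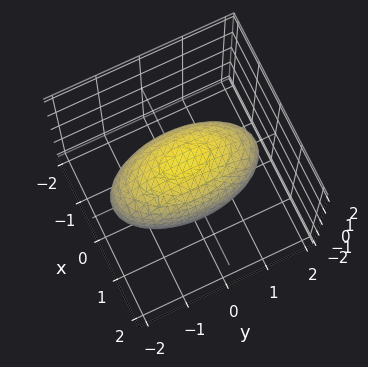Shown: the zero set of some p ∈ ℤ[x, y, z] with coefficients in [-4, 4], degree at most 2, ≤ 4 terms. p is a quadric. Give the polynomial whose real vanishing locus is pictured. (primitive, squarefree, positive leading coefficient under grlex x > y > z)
1. Degree: a closed, bounded, convex surface; a quadric, so deg p = 2.
2. Symmetries: mirror symmetry y ↦ −y ⇒ only even powers of y; mirror symmetry x ↦ −x ⇒ only even powers of x; it's symmetric under z → −z, forcing even powers of z.
3. From the axis intercepts and sections: among the integer gridlines, it crosses the x-axis at x ∈ {-1, 1}.
4. These observations pin down the coefficients.

3*x^2 + y^2 + 2*z^2 - 3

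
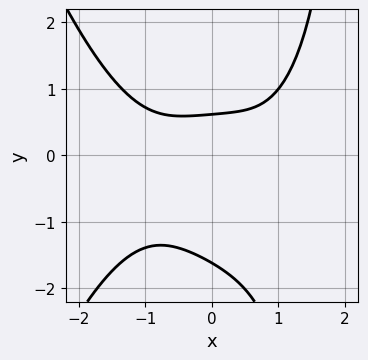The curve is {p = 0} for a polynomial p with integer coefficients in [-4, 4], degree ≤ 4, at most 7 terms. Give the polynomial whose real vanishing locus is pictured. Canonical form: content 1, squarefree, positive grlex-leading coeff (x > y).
x^4 + x*y^2 - 2*y^2 - 2*y + 2

deg p = 4. The shape is more complex than any degree-3 curve.
Against the integer gridlines: the curve avoids every integer x-axis point in the box.
Matching integer coefficients to the picture gives p.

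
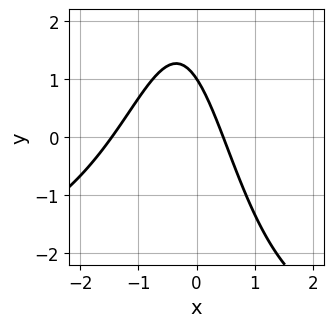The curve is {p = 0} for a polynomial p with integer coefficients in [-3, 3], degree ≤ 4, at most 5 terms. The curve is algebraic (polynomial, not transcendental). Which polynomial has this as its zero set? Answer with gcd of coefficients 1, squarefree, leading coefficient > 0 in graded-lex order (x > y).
x^2*y + 3*x^2 + 3*x + 2*y - 2

(a) The degree is 3 — no degree-2 curve has this shape.
(b) From the visible intercepts: it crosses the y-axis at the gridline y = 1.
(c) Putting this together gives p.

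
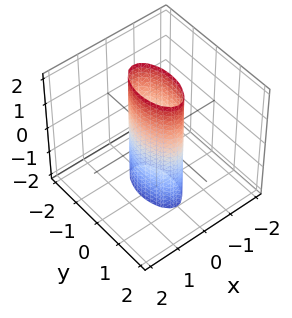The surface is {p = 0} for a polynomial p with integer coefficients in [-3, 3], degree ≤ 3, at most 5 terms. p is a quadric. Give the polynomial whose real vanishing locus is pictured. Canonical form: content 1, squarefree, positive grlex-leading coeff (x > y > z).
1. Degree: constant cross-section along one axis; a quadric, so deg p = 2.
2. Symmetries: it's symmetric under x → −x, forcing even powers of x; the y ↦ −y reflection is a symmetry, so y appears only in even powers; the z ↦ −z reflection is a symmetry, so z appears only in even powers.
3. Reading off the gridlines: the surface avoids every integer z-axis point in the box; among the integer gridlines, it crosses the y-axis at y ∈ {-1, 1}.
4. Putting this together gives p.

3*x^2 + y^2 - 1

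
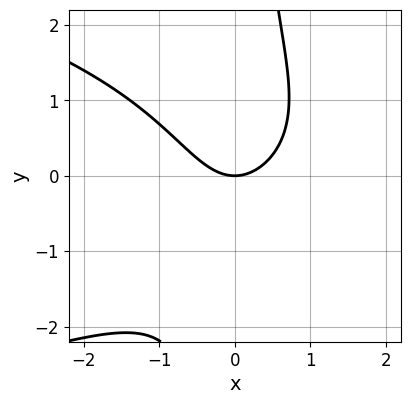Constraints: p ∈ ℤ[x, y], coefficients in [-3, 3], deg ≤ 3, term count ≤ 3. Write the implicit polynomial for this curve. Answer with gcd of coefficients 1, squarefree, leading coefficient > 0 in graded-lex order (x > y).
2*x*y^2 + 3*x^2 - 3*y

(a) deg p = 3.
(b) Reading off the gridlines: one y-axis crossing is at y = 0; it crosses the x-axis at the gridline x = 0.
(c) Together with the visible shape, these determine p as stated.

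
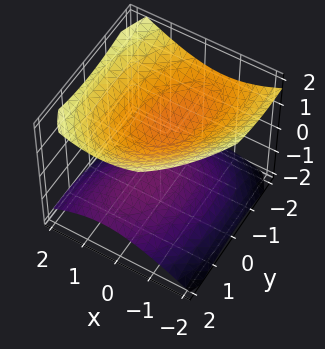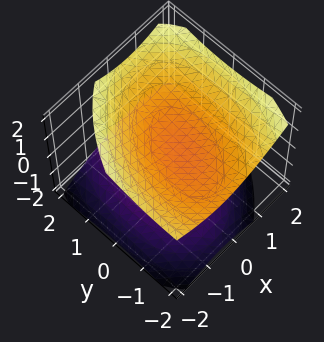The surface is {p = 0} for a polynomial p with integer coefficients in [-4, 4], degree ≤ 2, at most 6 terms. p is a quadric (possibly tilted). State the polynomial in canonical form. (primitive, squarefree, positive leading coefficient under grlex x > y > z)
1. The picture has 2 separate pieces. Treating them together as one polynomial.
2. The degree is 2 — the shape is more complex than any degree-1 surface.
3. From the visible intercepts: no x-intercept at any integer in the box; it misses every integer gridline on the y-axis.
4. Together with the visible shape, these determine p as stated.

2*x^2 - x*y + y^2 + y*z - 3*z^2 + 2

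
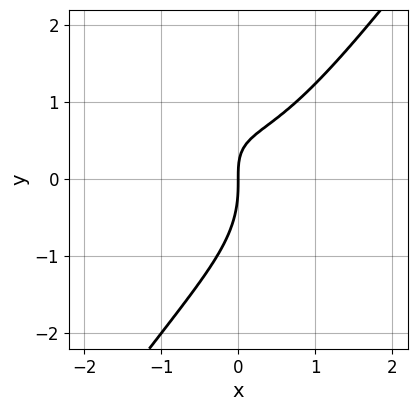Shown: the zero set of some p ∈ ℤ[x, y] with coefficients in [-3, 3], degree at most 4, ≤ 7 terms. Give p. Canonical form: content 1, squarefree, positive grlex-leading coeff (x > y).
3*x^3 + x*y^2 - 2*y^3 - 3*x*y + 3*x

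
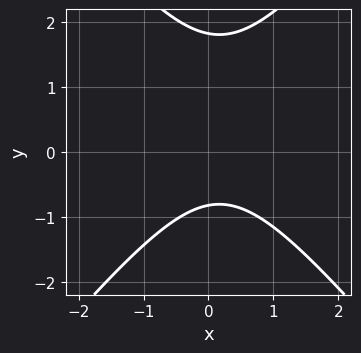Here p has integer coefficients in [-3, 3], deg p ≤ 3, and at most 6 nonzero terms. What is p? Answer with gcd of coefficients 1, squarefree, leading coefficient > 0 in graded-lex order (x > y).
3*x^2 - 2*y^2 - x + 2*y + 3

First, deg p = 2. A generic line meets the curve in up to 2 points.
Then, observable constraints: no x-intercept at any integer in the box.
Finally, the integer polynomial consistent with all of this is the stated p.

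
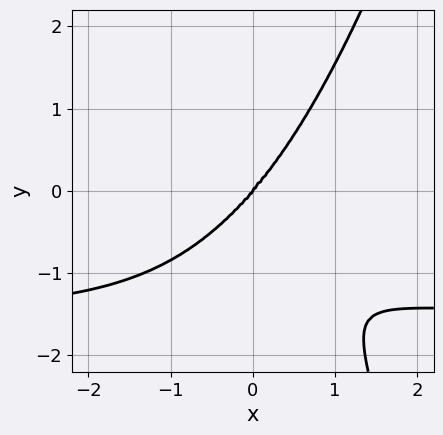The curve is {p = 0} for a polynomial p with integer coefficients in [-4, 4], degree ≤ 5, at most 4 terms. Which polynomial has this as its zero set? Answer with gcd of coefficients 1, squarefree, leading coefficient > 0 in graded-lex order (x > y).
1. deg p = 4.
2. From the visible intercepts: it crosses the x-axis at the gridline x = 0; one y-axis crossing is at y = 0.
3. Assembling these constraints gives the stated polynomial.

2*x^3*y + 3*x^3 - x*y^2 - y^3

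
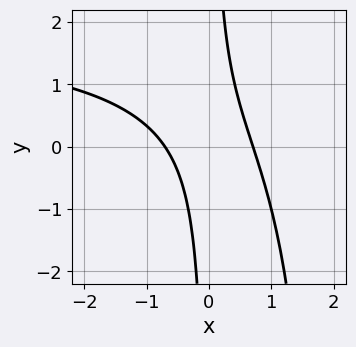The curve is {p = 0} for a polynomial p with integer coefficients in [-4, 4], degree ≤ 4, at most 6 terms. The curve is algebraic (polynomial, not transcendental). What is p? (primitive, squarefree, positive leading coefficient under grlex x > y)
First, degree: a generic line meets the curve in up to 3 points, so deg p = 3.
Then, reading off the gridlines: the curve avoids every integer y-axis point in the box.
Finally, assembling these constraints gives the stated polynomial.

x^2*y - 2*x^2 - 2*x*y + 1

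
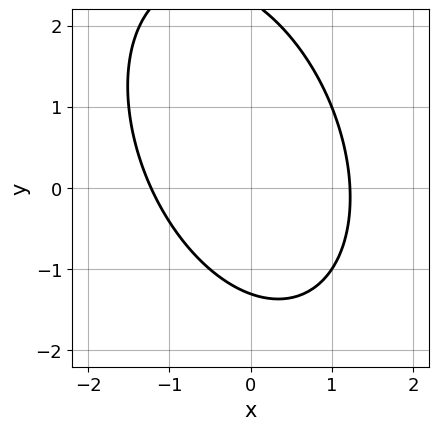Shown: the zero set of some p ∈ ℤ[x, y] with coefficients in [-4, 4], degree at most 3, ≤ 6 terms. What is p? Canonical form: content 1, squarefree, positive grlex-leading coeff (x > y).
(a) The degree is 2 — a generic line meets the curve in up to 2 points.
(b) The integer polynomial consistent with all of this is the stated p.

2*x^2 + x*y + y^2 - y - 3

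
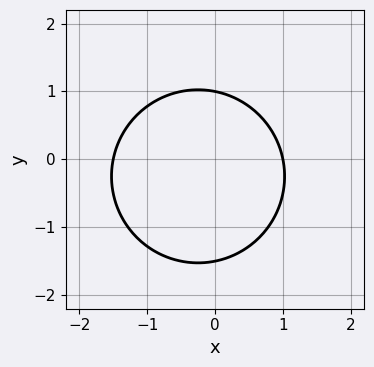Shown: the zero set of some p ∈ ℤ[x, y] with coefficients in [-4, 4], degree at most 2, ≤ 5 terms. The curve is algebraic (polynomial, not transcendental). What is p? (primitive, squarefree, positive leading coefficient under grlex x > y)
(a) The degree is 2 — the shape is more complex than any degree-1 curve.
(b) Reading off the gridlines: it meets the x-axis at x = 1 (among the integer gridlines); it meets the y-axis at y = 1 (among the integer gridlines).
(c) Together with the visible shape, these determine p as stated.

2*x^2 + 2*y^2 + x + y - 3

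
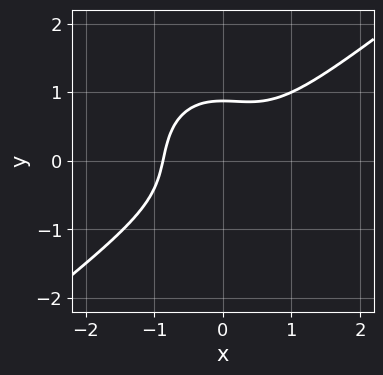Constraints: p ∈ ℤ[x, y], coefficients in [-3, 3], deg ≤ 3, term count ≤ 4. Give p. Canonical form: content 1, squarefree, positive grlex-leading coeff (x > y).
First, degree: the shape is more complex than any degree-2 curve, so deg p = 3.
Finally, putting this together gives p.

3*x^3 - 2*x^2*y - 3*y^3 + 2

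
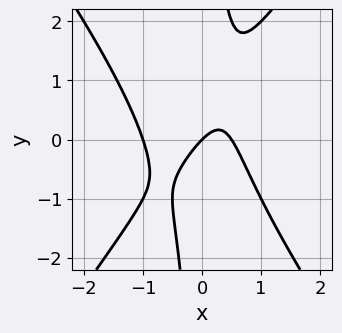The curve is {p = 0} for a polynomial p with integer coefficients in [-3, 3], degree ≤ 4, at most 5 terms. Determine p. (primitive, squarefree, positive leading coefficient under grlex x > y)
(a) deg p = 3. The shape is more complex than any degree-2 curve.
(b) Checking where it meets the axes: it meets the y-axis at y = 0 (among the integer gridlines); among the integer gridlines, it crosses the x-axis at x ∈ {-1, 0}.
(c) Fitting integer coefficients to these (and the overall shape) gives p.

2*x^3 - x*y^2 + x^2 - x + y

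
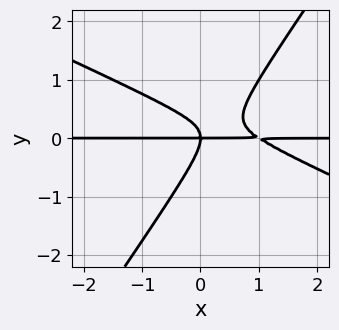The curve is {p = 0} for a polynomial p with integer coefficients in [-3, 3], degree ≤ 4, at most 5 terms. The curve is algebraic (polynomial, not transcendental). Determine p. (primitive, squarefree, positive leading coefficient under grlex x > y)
1. deg p = 3. No degree-2 curve has this shape.
2. Checking where it meets the axes: every point of the x-axis in the box is on the curve; it meets the y-axis at y = 0 (among the integer gridlines).
3. Putting this together gives p.

2*x^2*y + 3*x*y^2 - 3*y^3 - 2*x*y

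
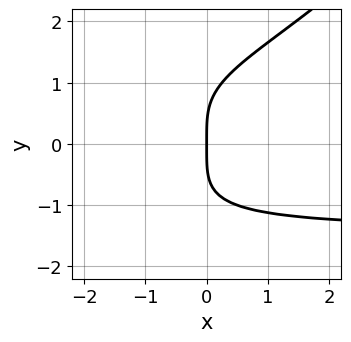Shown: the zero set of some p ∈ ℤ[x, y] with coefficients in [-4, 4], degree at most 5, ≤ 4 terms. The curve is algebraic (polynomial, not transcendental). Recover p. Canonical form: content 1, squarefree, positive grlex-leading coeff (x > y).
(a) deg p = 4.
(b) From the visible intercepts: it crosses the x-axis at the gridline x = 0; one y-axis crossing is at y = 0.
(c) These observations pin down the coefficients.

x*y^3 - y^4 + 3*x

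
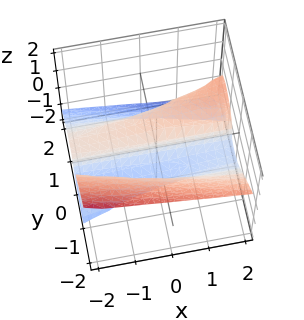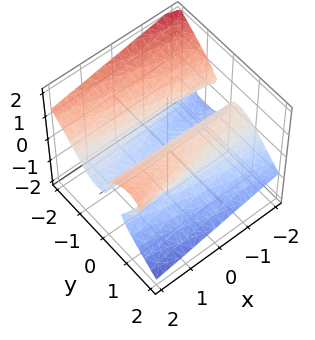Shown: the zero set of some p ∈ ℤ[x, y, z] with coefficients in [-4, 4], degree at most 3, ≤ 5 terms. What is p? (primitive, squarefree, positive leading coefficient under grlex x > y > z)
1. The degree is 3 — a generic line meets the surface in up to 3 points.
2. From the axis intercepts and sections: it crosses the z-axis at the gridline z = 0; every point of the x-axis in the box is on the surface; the y-axis gridline crossings are at y ∈ {-1, 0, 1}.
3. Together with the visible shape, these determine p as stated.

x*y*z - y^3 - 2*z^3 + y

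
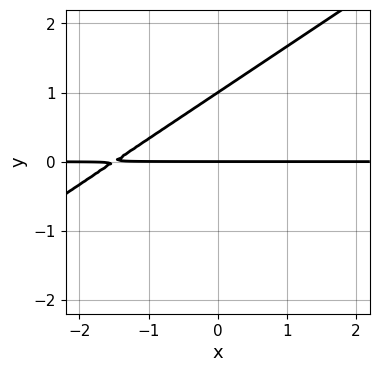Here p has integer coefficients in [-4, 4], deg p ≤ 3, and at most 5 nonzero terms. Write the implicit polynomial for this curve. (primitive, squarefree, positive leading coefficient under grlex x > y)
The degree is 2 — a generic line meets the curve in up to 2 points.
Checking where it meets the axes: the visible x-axis segment lies entirely on the curve; the y-axis gridline crossings are at y ∈ {0, 1}.
Together with the visible shape, these determine p as stated.

2*x*y - 3*y^2 + 3*y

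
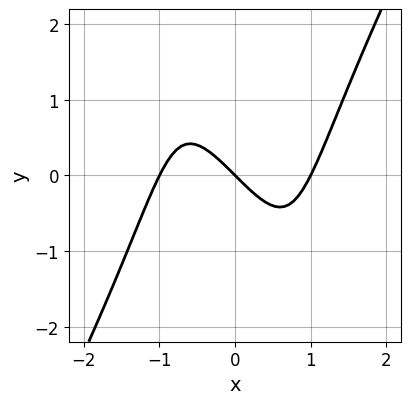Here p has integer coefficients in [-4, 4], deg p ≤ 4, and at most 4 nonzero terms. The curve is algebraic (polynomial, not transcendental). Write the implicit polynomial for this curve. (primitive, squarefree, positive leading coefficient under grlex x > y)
Degree: a generic line meets the curve in up to 3 points, so deg p = 3.
Reading off the gridlines: the x-axis gridline crossings are at x ∈ {-1, 0, 1}; it meets the y-axis at y = 0 (among the integer gridlines).
Fitting integer coefficients to these (and the overall shape) gives p.

3*x^3 - x*y^2 - 3*x - 3*y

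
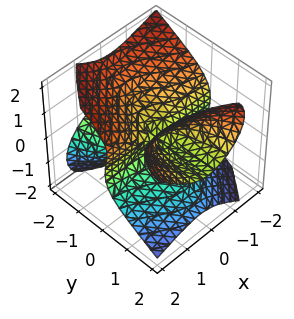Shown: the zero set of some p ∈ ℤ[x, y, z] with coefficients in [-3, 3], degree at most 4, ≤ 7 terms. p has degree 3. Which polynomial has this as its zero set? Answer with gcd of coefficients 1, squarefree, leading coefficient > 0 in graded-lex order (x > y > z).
First, I count 2 distinct pieces.
Then, degree: the shape is more complex than any degree-2 surface, so deg p = 3.
Then, reading off the gridlines: every point of the y-axis in the box is on the surface; it crosses the z-axis at the gridline z = 0; the visible x-axis segment lies entirely on the surface.
Finally, assembling these constraints gives the stated polynomial.

3*x^2*y - 2*x*z^2 - 3*y^2*z - 2*y*z^2 + 3*z^3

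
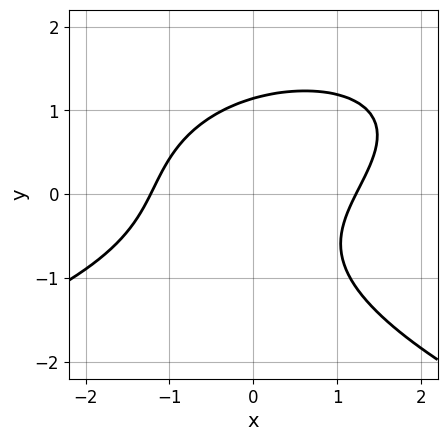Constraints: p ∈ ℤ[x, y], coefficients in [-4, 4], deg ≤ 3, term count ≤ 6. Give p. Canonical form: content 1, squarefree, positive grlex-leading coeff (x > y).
2*y^3 + 2*x^2 - 2*x*y - 3

First, the degree is 3 — the shape is more complex than any degree-2 curve.
Finally, solving for integer coefficients yields p as stated.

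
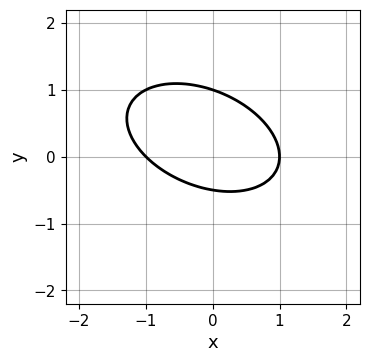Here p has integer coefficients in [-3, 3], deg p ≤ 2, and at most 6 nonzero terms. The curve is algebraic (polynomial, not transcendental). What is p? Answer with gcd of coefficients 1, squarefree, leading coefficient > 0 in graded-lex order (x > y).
(a) The degree is 2 — a generic line meets the curve in up to 2 points.
(b) From the visible intercepts: the x-axis gridline crossings are at x ∈ {-1, 1}; one y-axis crossing is at y = 1.
(c) Fitting integer coefficients to these (and the overall shape) gives p.

x^2 + x*y + 2*y^2 - y - 1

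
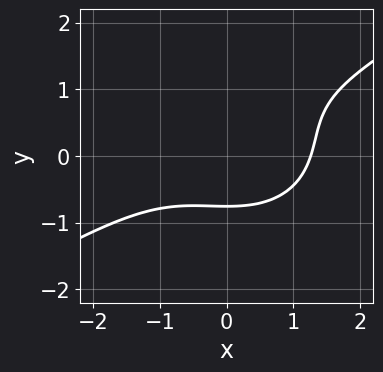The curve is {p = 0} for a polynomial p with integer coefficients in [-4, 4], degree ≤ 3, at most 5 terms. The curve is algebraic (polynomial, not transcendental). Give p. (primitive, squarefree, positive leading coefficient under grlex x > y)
First, deg p = 3. A generic line meets the curve in up to 3 points.
Finally, the integer polynomial consistent with all of this is the stated p.

x^3 - x^2*y - 2*y^3 + 2*y^2 - 2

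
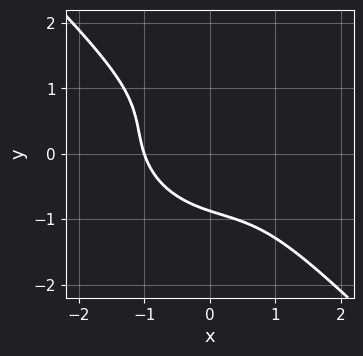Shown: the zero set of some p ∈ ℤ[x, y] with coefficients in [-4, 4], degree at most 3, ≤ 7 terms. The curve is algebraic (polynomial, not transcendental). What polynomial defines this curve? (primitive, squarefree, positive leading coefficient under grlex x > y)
2*x^3 + 2*x^2*y + 3*x*y^2 + 3*y^3 + 2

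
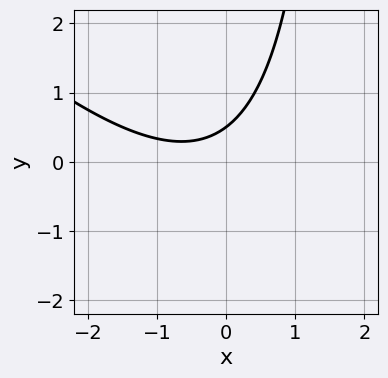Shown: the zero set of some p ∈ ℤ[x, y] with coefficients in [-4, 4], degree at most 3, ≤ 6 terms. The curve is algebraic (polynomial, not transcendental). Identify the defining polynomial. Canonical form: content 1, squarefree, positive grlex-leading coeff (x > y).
x^2 + x*y + x - 2*y + 1

First, the degree is 2 — a generic line meets the curve in up to 2 points.
Next, checking where it meets the axes: the curve avoids every integer x-axis point in the box.
Finally, fitting integer coefficients to these (and the overall shape) gives p.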